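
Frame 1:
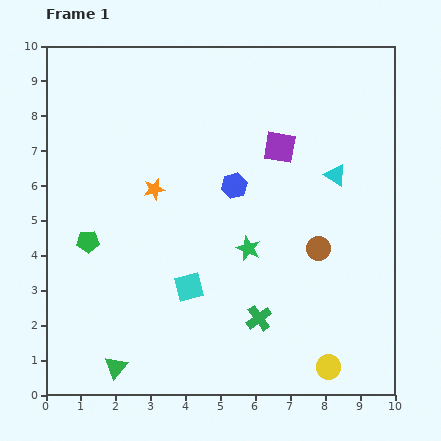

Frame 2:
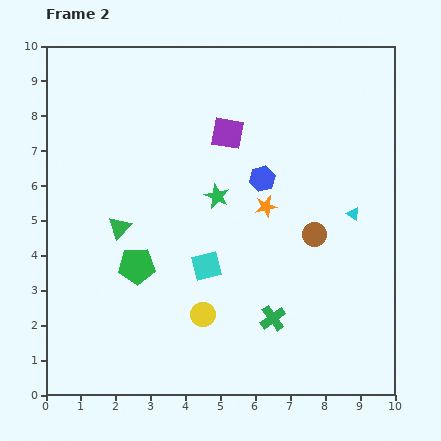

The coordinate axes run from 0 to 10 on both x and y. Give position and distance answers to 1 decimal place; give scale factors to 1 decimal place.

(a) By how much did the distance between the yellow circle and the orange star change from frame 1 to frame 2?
-3.5

Distance in frame 1: 7.1. Distance in frame 2: 3.6.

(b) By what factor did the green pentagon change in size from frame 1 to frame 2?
1.7×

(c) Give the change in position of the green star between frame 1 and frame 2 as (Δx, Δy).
(-0.9, 1.5)

The green star was at (5.8, 4.2) in frame 1 and (4.9, 5.7) in frame 2.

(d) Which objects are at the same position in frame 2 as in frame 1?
none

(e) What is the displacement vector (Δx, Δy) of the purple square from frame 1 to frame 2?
(-1.5, 0.4)

The purple square was at (6.7, 7.1) in frame 1 and (5.2, 7.5) in frame 2.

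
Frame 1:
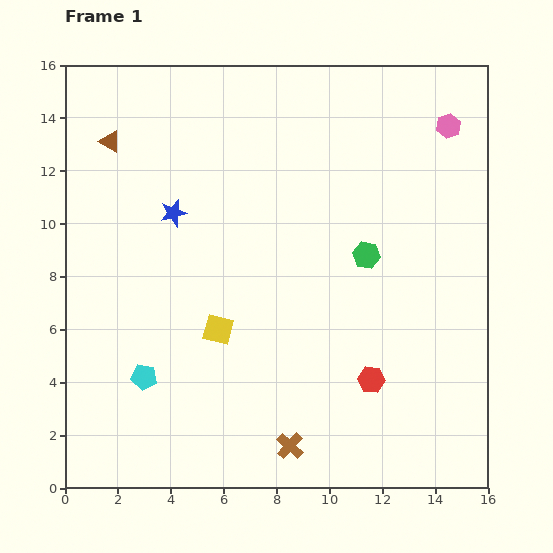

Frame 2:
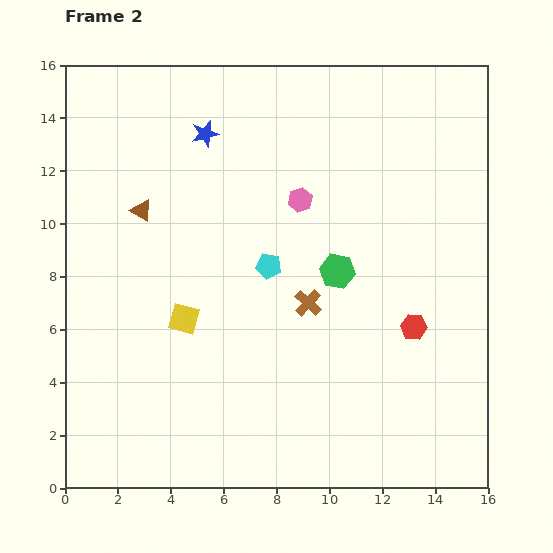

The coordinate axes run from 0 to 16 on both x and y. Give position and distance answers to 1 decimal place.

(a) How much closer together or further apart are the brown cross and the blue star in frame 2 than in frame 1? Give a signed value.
-2.3

Distance in frame 1: 9.8. Distance in frame 2: 7.5.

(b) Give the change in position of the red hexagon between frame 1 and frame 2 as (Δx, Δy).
(1.6, 2.0)

The red hexagon was at (11.6, 4.1) in frame 1 and (13.2, 6.1) in frame 2.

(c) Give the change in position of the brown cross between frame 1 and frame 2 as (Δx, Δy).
(0.7, 5.4)

The brown cross was at (8.5, 1.6) in frame 1 and (9.2, 7.0) in frame 2.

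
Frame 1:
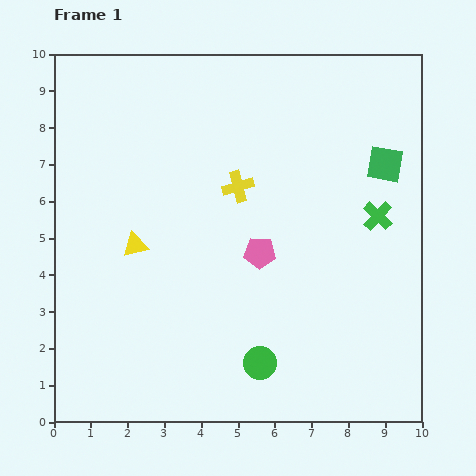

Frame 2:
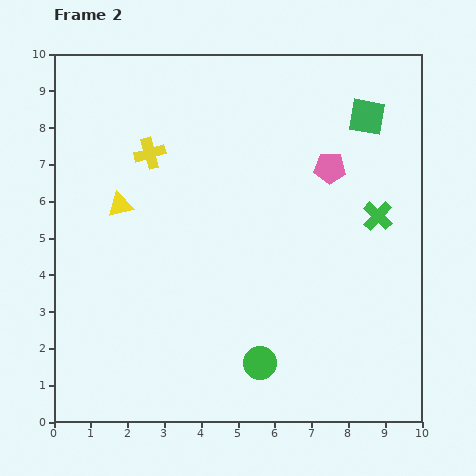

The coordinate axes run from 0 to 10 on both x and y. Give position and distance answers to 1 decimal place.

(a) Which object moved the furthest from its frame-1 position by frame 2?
the pink pentagon

(moved 3.0; next 2.6)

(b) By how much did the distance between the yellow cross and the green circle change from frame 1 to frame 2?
+1.6

Distance in frame 1: 4.8. Distance in frame 2: 6.4.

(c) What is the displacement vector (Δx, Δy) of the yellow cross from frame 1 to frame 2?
(-2.4, 0.9)

The yellow cross was at (5.0, 6.4) in frame 1 and (2.6, 7.3) in frame 2.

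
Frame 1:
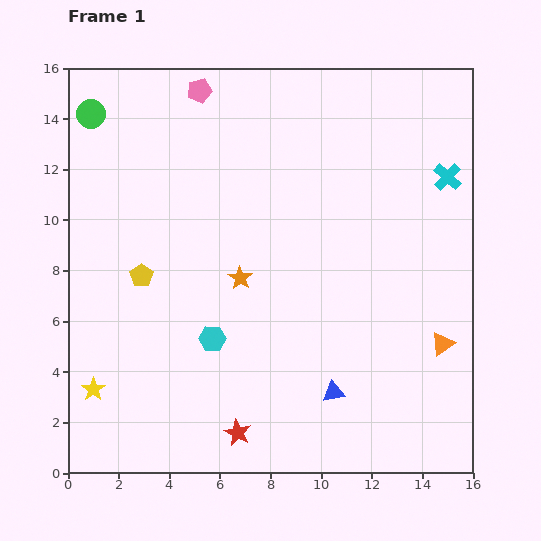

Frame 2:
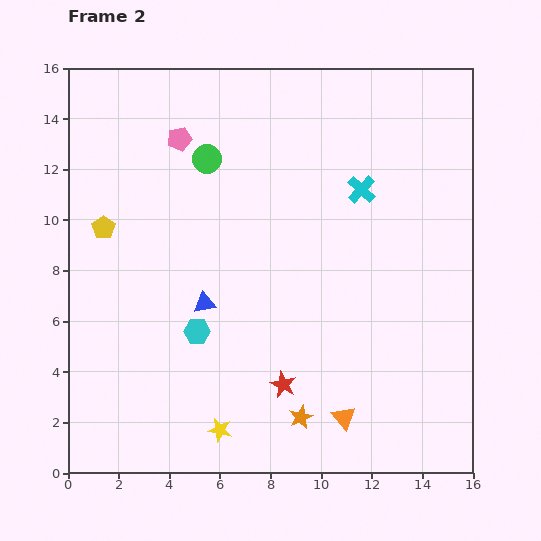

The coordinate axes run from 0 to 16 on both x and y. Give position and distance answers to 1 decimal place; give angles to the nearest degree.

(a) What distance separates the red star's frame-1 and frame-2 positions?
2.6

The red star moved from (6.7, 1.6) to (8.5, 3.5), a distance of √(1.8² + 1.9²) ≈ 2.6.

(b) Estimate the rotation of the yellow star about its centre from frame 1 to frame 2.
25° counter-clockwise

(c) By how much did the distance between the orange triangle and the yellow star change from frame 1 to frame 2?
-9.0

Distance in frame 1: 13.9. Distance in frame 2: 4.9.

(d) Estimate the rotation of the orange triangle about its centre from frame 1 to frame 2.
35° counter-clockwise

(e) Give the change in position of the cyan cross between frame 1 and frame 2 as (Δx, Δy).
(-3.4, -0.5)

The cyan cross was at (15.0, 11.7) in frame 1 and (11.6, 11.2) in frame 2.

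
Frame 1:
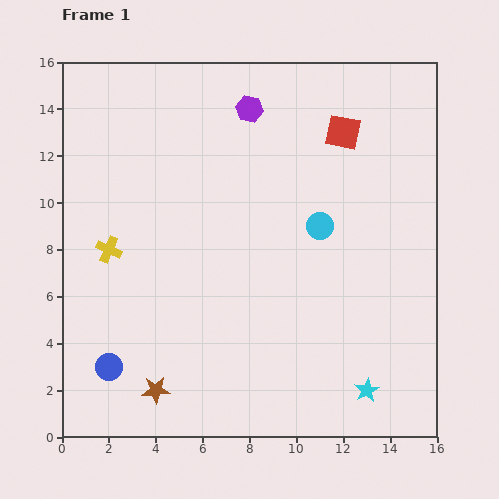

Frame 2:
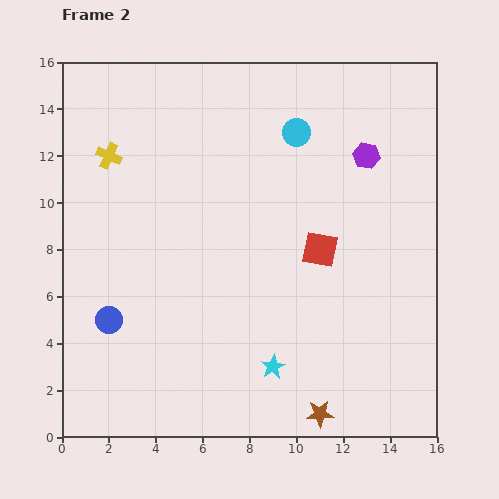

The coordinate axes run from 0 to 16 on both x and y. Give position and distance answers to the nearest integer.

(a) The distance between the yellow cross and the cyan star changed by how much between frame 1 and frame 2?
-2

Distance in frame 1: 13. Distance in frame 2: 11.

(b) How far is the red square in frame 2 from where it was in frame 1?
5

The red square moved from (12, 13) to (11, 8), a distance of √(1² + 5²) ≈ 5.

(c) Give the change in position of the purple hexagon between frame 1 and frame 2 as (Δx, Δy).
(5, -2)

The purple hexagon was at (8, 14) in frame 1 and (13, 12) in frame 2.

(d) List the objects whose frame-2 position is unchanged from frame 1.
none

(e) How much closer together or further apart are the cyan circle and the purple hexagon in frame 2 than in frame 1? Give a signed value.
-3

Distance in frame 1: 6. Distance in frame 2: 3.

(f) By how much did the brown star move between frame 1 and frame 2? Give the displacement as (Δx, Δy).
(7, -1)

The brown star was at (4, 2) in frame 1 and (11, 1) in frame 2.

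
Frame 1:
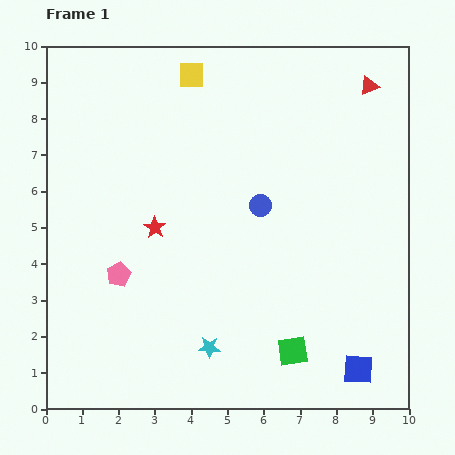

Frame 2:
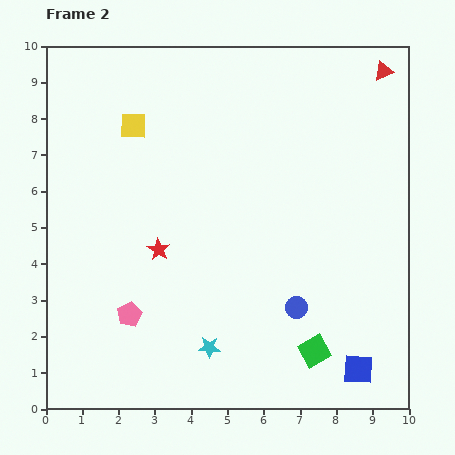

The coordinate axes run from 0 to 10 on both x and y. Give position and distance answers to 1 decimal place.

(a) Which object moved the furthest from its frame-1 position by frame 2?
the blue circle

(moved 3.0; next 2.1)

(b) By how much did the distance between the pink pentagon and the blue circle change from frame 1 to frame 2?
+0.3

Distance in frame 1: 4.3. Distance in frame 2: 4.6.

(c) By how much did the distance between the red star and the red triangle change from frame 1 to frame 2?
+0.8

Distance in frame 1: 7.1. Distance in frame 2: 7.9.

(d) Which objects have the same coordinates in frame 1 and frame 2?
the blue square, the cyan star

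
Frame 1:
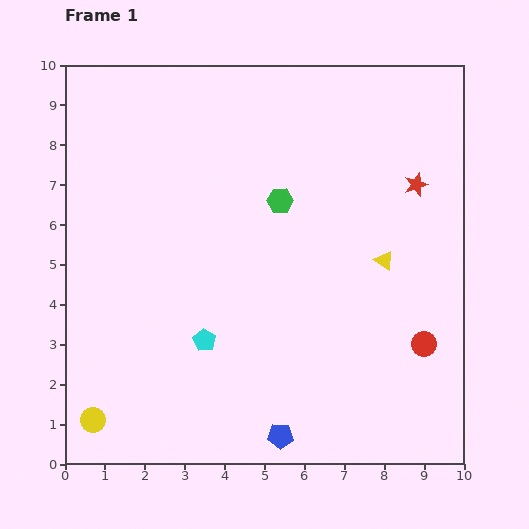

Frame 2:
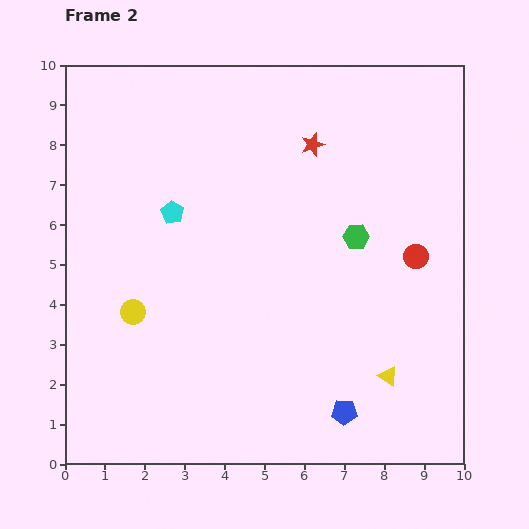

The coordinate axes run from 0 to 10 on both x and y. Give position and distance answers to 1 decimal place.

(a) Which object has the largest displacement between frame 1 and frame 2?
the cyan pentagon

(moved 3.3; next 2.9)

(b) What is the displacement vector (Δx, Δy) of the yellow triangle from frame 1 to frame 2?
(0.1, -2.9)

The yellow triangle was at (8.0, 5.1) in frame 1 and (8.1, 2.2) in frame 2.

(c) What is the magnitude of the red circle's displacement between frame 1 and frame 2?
2.2

The red circle moved from (9.0, 3.0) to (8.8, 5.2), a distance of √(0.2² + 2.2²) ≈ 2.2.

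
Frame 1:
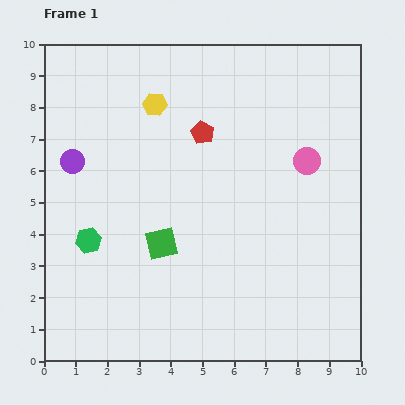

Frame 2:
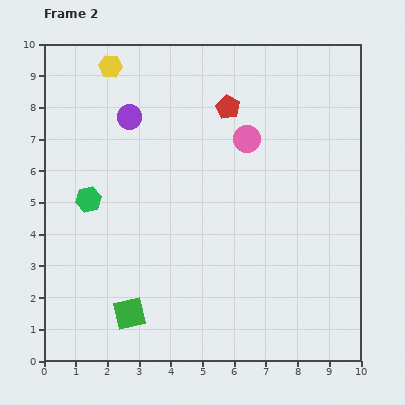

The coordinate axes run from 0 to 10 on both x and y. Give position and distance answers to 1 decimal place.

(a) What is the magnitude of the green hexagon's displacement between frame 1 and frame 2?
1.3

The green hexagon moved from (1.4, 3.8) to (1.4, 5.1), a distance of √(0.0² + 1.3²) ≈ 1.3.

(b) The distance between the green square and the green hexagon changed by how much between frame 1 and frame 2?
+1.5

Distance in frame 1: 2.3. Distance in frame 2: 3.8.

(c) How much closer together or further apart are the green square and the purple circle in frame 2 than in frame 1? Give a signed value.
+2.4

Distance in frame 1: 3.8. Distance in frame 2: 6.2.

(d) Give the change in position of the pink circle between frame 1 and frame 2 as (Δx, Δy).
(-1.9, 0.7)

The pink circle was at (8.3, 6.3) in frame 1 and (6.4, 7.0) in frame 2.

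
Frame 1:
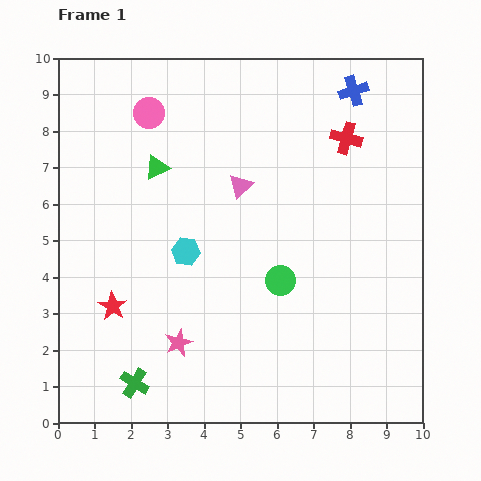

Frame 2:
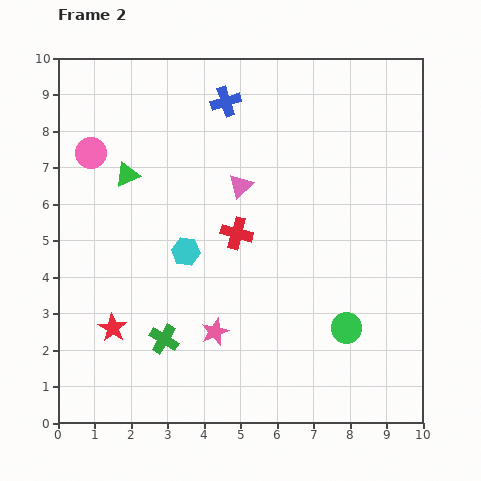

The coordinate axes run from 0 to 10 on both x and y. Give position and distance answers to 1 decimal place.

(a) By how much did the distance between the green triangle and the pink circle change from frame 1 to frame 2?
-0.3

Distance in frame 1: 1.5. Distance in frame 2: 1.2.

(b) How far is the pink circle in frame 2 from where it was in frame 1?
1.9

The pink circle moved from (2.5, 8.5) to (0.9, 7.4), a distance of √(1.6² + 1.1²) ≈ 1.9.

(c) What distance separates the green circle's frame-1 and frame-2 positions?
2.2

The green circle moved from (6.1, 3.9) to (7.9, 2.6), a distance of √(1.8² + 1.3²) ≈ 2.2.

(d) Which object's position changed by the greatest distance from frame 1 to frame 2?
the red cross

(moved 4.0; next 3.5)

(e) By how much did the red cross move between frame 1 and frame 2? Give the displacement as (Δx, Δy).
(-3.0, -2.6)

The red cross was at (7.9, 7.8) in frame 1 and (4.9, 5.2) in frame 2.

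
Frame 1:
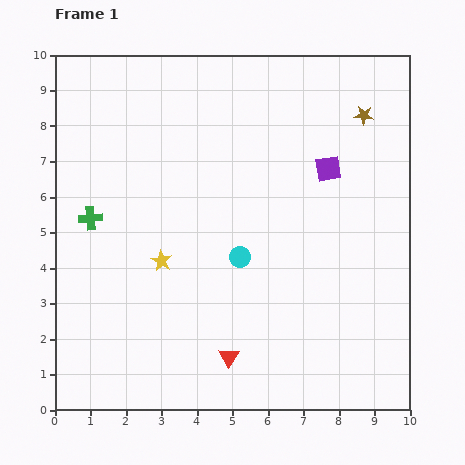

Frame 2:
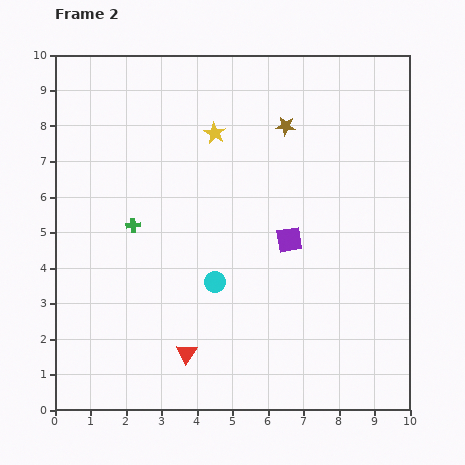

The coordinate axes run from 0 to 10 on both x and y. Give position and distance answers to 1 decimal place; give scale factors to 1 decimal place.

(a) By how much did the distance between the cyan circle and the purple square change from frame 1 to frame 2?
-1.1

Distance in frame 1: 3.5. Distance in frame 2: 2.4.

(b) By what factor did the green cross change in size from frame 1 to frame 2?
0.6×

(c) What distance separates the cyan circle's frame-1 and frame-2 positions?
1.0

The cyan circle moved from (5.2, 4.3) to (4.5, 3.6), a distance of √(0.7² + 0.7²) ≈ 1.0.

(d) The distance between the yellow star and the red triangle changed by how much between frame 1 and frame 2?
+3.0

Distance in frame 1: 3.3. Distance in frame 2: 6.3.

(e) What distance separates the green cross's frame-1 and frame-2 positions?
1.2

The green cross moved from (1.0, 5.4) to (2.2, 5.2), a distance of √(1.2² + 0.2²) ≈ 1.2.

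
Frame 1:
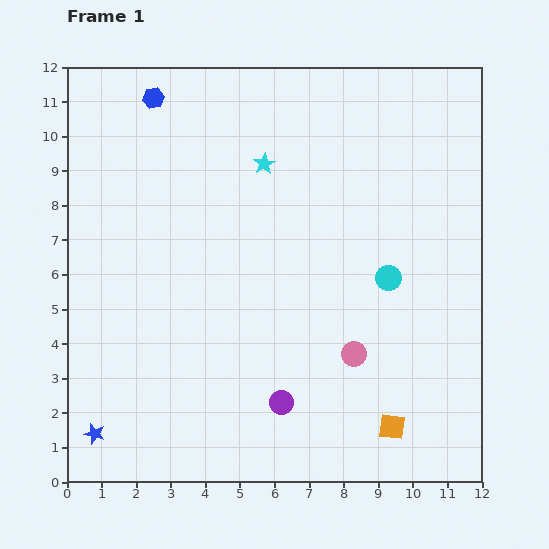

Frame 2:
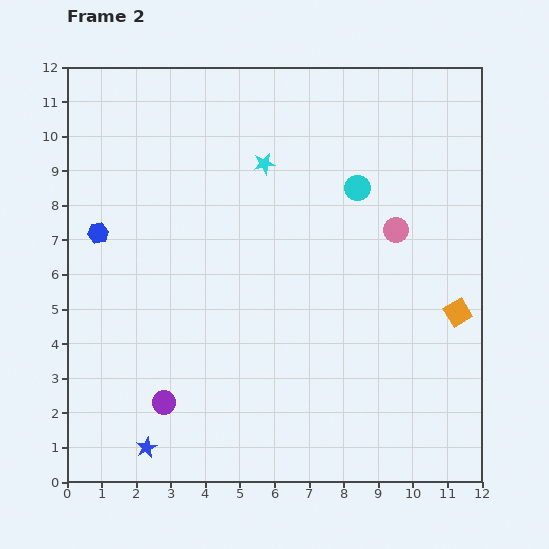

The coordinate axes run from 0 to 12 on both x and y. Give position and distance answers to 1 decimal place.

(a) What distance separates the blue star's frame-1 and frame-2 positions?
1.6

The blue star moved from (0.8, 1.4) to (2.3, 1.0), a distance of √(1.5² + 0.4²) ≈ 1.6.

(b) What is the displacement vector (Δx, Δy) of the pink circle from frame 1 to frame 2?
(1.2, 3.6)

The pink circle was at (8.3, 3.7) in frame 1 and (9.5, 7.3) in frame 2.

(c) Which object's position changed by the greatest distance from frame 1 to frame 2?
the blue hexagon

(moved 4.2; next 3.8)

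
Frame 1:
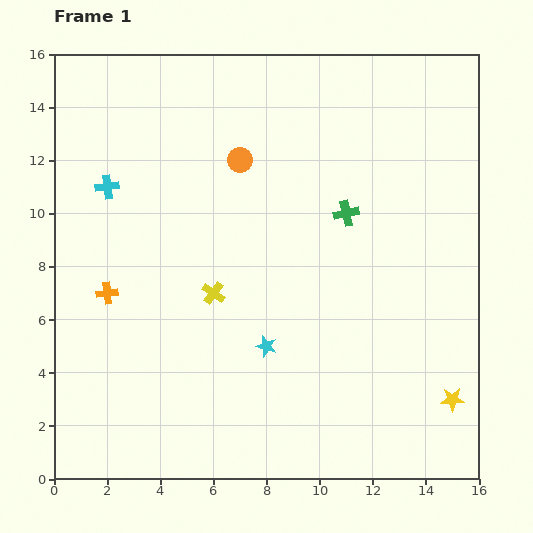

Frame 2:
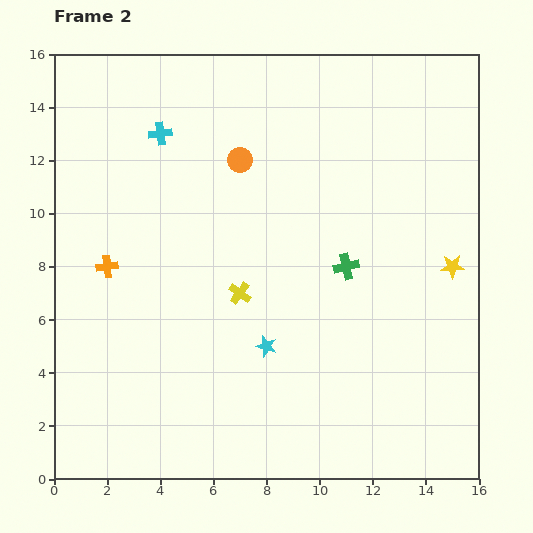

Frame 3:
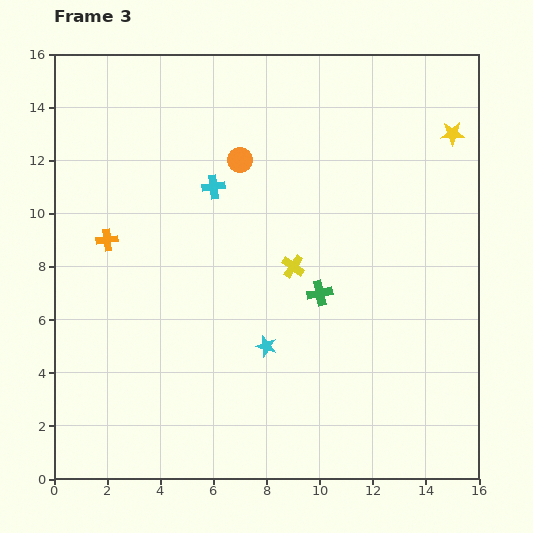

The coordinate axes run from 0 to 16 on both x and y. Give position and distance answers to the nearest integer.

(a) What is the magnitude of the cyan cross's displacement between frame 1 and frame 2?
3

The cyan cross moved from (2, 11) to (4, 13), a distance of √(2² + 2²) ≈ 3.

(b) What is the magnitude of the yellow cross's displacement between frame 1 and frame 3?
3

The yellow cross moved from (6, 7) to (9, 8), a distance of √(3² + 1²) ≈ 3.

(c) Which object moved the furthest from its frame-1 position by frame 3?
the yellow star

(moved 10; next 4)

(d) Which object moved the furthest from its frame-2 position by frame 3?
the yellow star

(moved 5; next 3)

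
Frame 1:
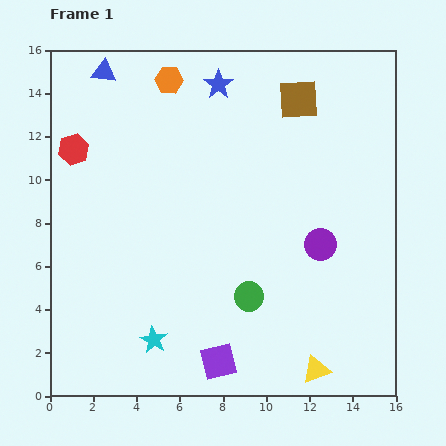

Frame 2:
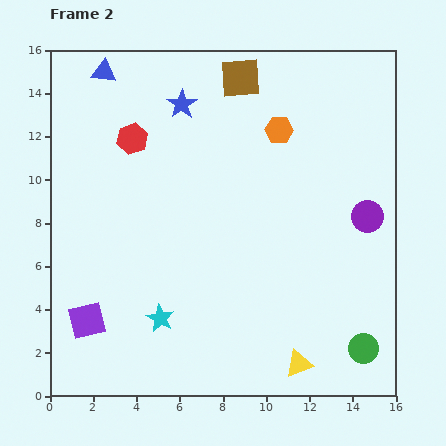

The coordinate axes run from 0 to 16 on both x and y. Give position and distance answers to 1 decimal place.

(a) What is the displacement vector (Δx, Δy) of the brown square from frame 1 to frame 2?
(-2.7, 1.0)

The brown square was at (11.5, 13.7) in frame 1 and (8.8, 14.7) in frame 2.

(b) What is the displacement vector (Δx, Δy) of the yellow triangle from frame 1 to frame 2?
(-0.8, 0.3)

The yellow triangle was at (12.3, 1.2) in frame 1 and (11.5, 1.5) in frame 2.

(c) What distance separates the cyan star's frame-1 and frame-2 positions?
1.0

The cyan star moved from (4.8, 2.6) to (5.1, 3.6), a distance of √(0.3² + 1.0²) ≈ 1.0.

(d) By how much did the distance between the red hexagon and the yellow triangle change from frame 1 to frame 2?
-2.2

Distance in frame 1: 15.1. Distance in frame 2: 12.9.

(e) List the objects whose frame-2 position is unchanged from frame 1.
the blue triangle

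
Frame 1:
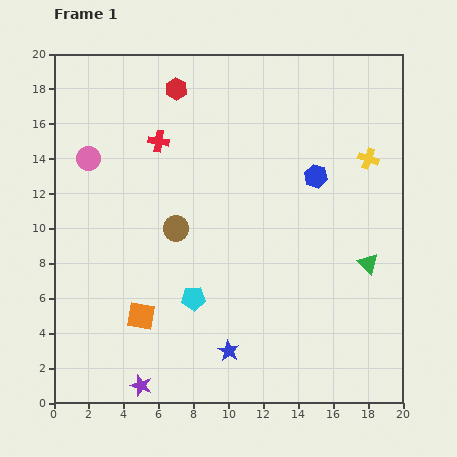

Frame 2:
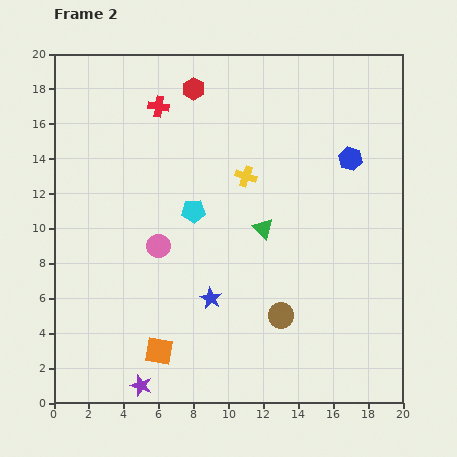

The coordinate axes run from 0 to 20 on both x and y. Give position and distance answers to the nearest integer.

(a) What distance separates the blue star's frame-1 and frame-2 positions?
3

The blue star moved from (10, 3) to (9, 6), a distance of √(1² + 3²) ≈ 3.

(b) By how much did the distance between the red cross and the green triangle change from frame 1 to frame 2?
-5

Distance in frame 1: 14. Distance in frame 2: 9.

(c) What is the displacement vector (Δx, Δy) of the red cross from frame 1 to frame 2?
(0, 2)

The red cross was at (6, 15) in frame 1 and (6, 17) in frame 2.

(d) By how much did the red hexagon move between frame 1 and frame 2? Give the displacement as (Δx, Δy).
(1, 0)

The red hexagon was at (7, 18) in frame 1 and (8, 18) in frame 2.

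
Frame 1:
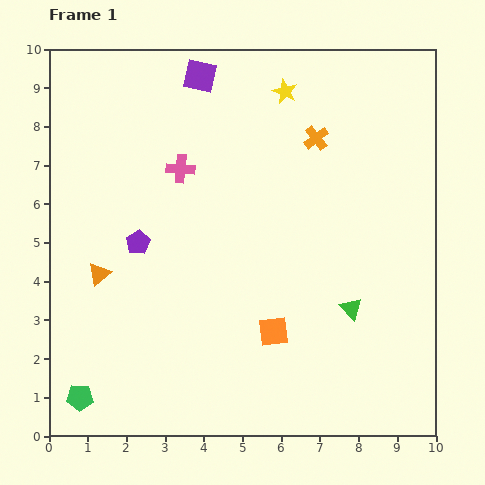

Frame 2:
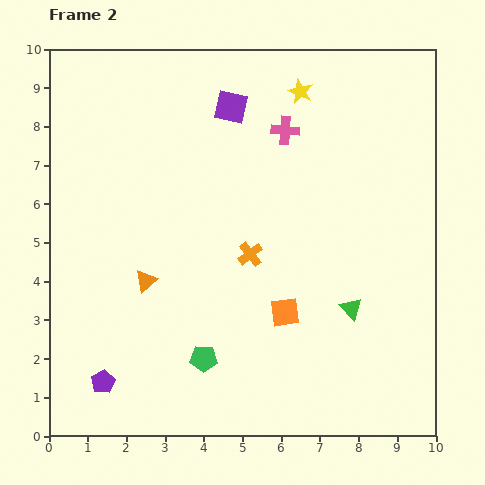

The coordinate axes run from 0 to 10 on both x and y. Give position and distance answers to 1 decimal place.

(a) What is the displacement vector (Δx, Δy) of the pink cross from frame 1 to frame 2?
(2.7, 1.0)

The pink cross was at (3.4, 6.9) in frame 1 and (6.1, 7.9) in frame 2.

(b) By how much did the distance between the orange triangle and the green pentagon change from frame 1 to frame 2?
-0.7

Distance in frame 1: 3.2. Distance in frame 2: 2.5.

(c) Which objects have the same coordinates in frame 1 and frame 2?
the green triangle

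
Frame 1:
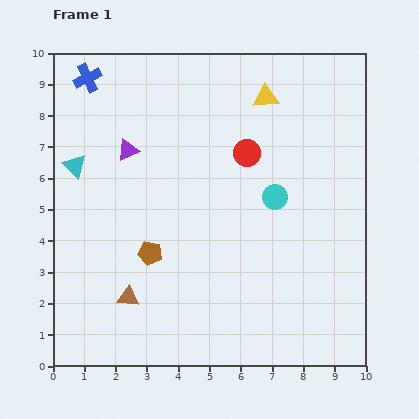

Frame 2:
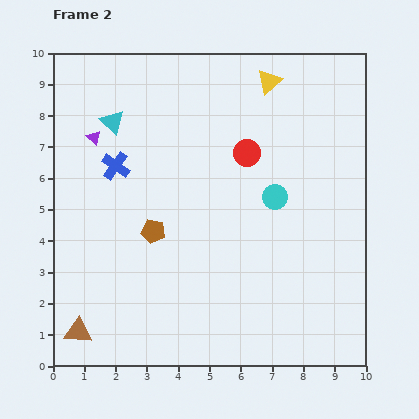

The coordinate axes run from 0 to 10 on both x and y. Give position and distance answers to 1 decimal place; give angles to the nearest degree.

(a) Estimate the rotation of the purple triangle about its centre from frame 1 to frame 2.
54° counter-clockwise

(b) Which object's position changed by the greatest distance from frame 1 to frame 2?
the blue cross

(moved 2.9; next 1.9)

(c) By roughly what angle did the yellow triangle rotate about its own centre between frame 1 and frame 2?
36° counter-clockwise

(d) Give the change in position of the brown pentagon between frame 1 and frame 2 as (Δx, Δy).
(0.1, 0.7)

The brown pentagon was at (3.1, 3.6) in frame 1 and (3.2, 4.3) in frame 2.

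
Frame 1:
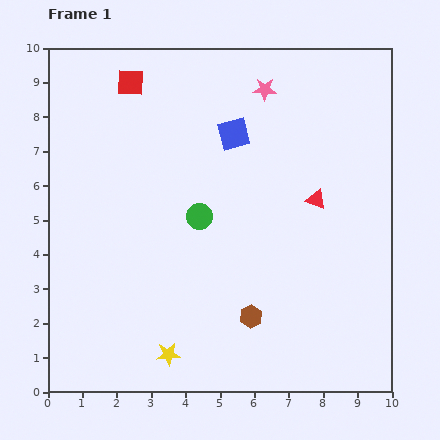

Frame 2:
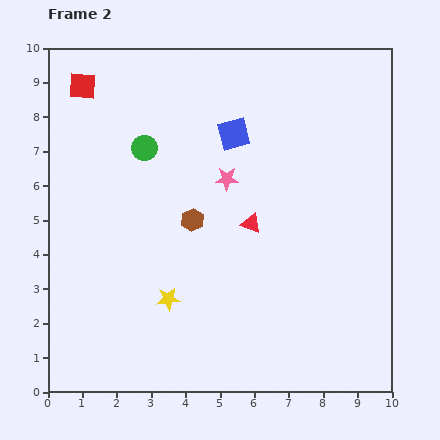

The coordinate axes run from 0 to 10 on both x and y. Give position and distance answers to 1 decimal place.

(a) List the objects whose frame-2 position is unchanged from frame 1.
the blue square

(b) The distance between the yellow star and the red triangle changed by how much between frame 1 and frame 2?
-2.9

Distance in frame 1: 6.2. Distance in frame 2: 3.3.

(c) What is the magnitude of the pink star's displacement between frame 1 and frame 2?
2.8

The pink star moved from (6.3, 8.8) to (5.2, 6.2), a distance of √(1.1² + 2.6²) ≈ 2.8.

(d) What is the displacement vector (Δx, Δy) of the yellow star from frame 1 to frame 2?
(0.0, 1.6)

The yellow star was at (3.5, 1.1) in frame 1 and (3.5, 2.7) in frame 2.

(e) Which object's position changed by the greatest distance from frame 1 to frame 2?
the brown hexagon

(moved 3.3; next 2.8)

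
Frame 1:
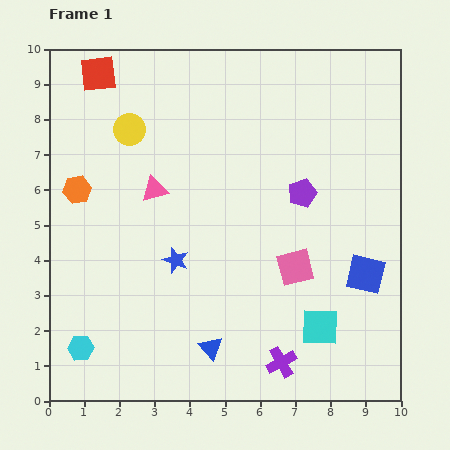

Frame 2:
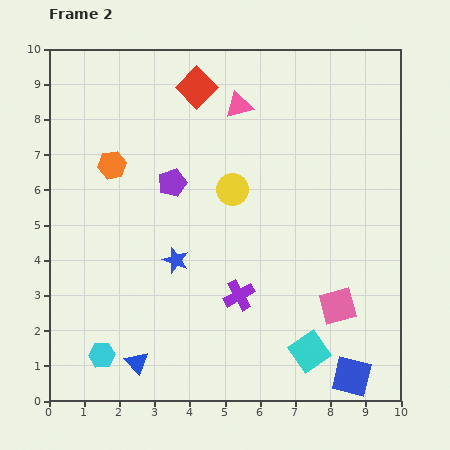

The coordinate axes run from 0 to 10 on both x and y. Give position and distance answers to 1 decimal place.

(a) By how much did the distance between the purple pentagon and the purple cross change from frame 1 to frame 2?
-1.1

Distance in frame 1: 4.8. Distance in frame 2: 3.7.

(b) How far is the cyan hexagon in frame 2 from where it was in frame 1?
0.6

The cyan hexagon moved from (0.9, 1.5) to (1.5, 1.3), a distance of √(0.6² + 0.2²) ≈ 0.6.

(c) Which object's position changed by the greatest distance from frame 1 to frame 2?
the purple pentagon

(moved 3.7; next 3.4)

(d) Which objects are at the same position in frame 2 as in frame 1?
the blue star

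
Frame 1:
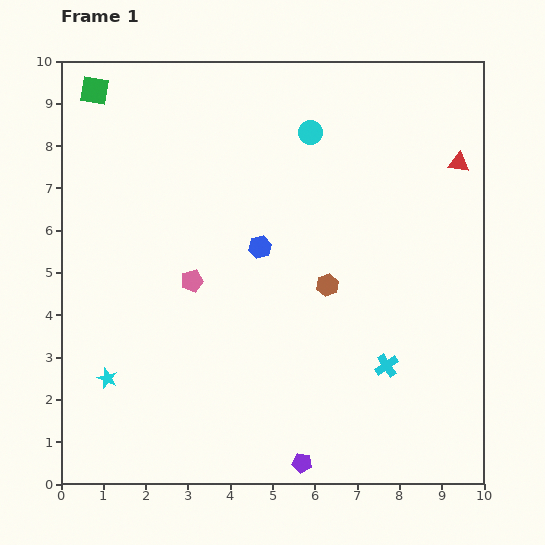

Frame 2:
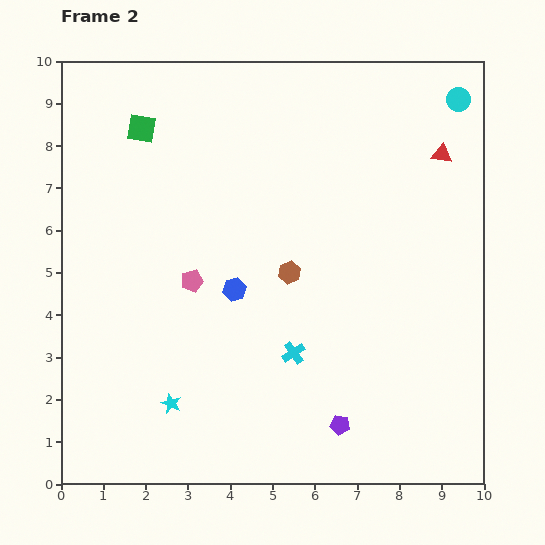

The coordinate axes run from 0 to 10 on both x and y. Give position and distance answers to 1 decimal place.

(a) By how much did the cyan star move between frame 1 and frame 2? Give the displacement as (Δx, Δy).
(1.5, -0.6)

The cyan star was at (1.1, 2.5) in frame 1 and (2.6, 1.9) in frame 2.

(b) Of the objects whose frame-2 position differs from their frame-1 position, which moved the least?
the red triangle

(moved 0.4)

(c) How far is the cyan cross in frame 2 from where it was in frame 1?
2.2

The cyan cross moved from (7.7, 2.8) to (5.5, 3.1), a distance of √(2.2² + 0.3²) ≈ 2.2.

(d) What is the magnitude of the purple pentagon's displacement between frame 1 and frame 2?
1.3

The purple pentagon moved from (5.7, 0.5) to (6.6, 1.4), a distance of √(0.9² + 0.9²) ≈ 1.3.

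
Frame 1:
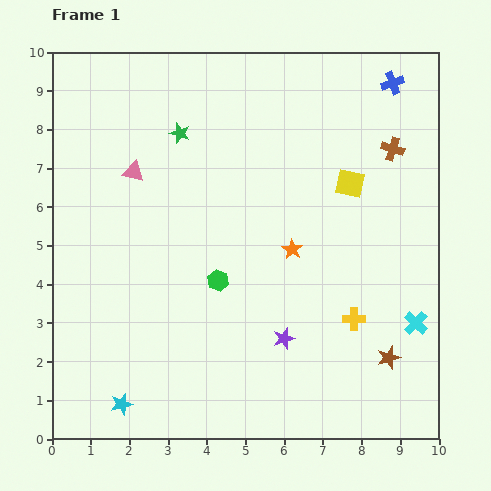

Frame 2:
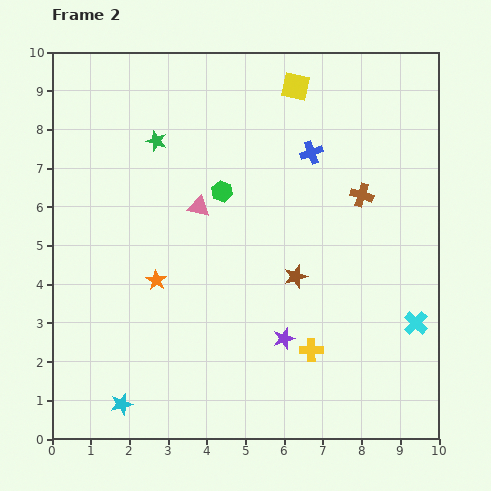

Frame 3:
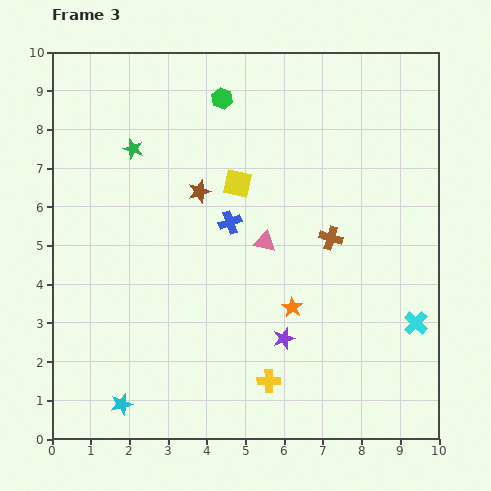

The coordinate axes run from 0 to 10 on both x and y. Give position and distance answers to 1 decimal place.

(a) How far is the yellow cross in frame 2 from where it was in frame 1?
1.4

The yellow cross moved from (7.8, 3.1) to (6.7, 2.3), a distance of √(1.1² + 0.8²) ≈ 1.4.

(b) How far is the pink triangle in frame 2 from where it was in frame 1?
1.9

The pink triangle moved from (2.1, 6.9) to (3.8, 6.0), a distance of √(1.7² + 0.9²) ≈ 1.9.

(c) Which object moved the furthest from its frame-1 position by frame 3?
the brown star

(moved 6.5; next 5.5)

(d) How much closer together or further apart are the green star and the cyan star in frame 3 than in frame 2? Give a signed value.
-0.3

Distance in frame 2: 6.9. Distance in frame 3: 6.6.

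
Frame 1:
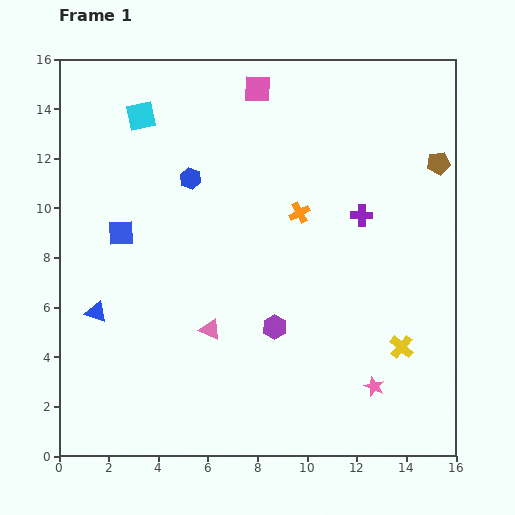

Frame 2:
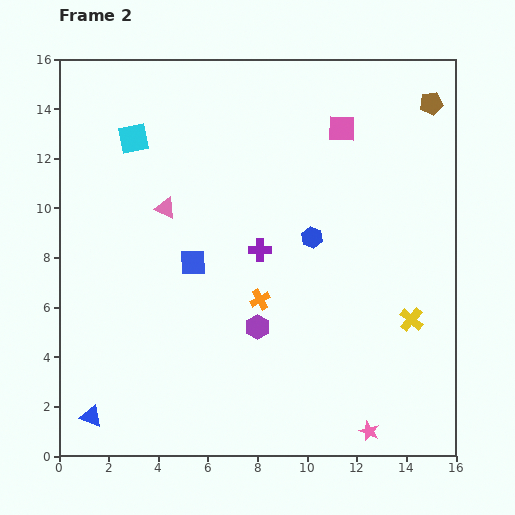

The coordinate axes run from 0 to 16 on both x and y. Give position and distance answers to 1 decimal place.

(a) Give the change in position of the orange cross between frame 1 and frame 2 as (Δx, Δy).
(-1.6, -3.5)

The orange cross was at (9.7, 9.8) in frame 1 and (8.1, 6.3) in frame 2.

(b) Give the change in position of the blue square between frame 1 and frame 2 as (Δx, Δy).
(2.9, -1.2)

The blue square was at (2.5, 9.0) in frame 1 and (5.4, 7.8) in frame 2.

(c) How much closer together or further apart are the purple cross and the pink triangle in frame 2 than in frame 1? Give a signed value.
-3.4

Distance in frame 1: 7.6. Distance in frame 2: 4.2.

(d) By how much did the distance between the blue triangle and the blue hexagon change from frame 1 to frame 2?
+4.8

Distance in frame 1: 6.6. Distance in frame 2: 11.4.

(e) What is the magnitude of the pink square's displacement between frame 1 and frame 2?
3.8

The pink square moved from (8.0, 14.8) to (11.4, 13.2), a distance of √(3.4² + 1.6²) ≈ 3.8.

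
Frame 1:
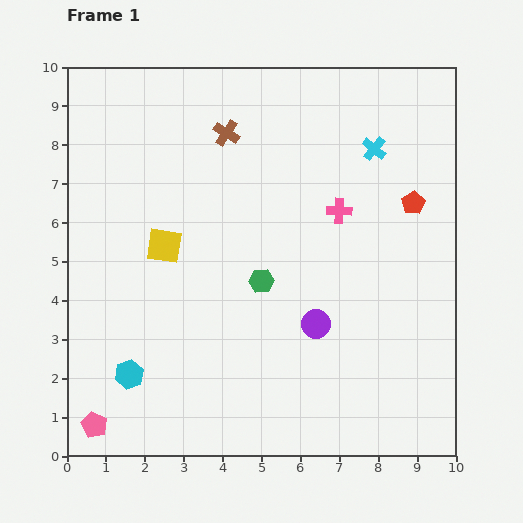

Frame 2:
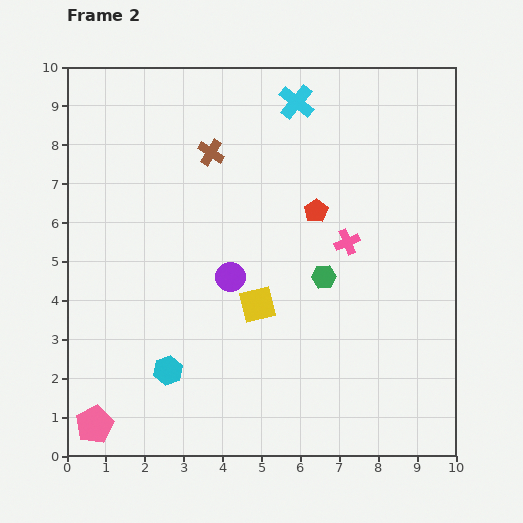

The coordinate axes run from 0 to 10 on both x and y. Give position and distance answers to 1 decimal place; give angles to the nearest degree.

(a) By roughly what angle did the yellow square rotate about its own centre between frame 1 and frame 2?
21° counter-clockwise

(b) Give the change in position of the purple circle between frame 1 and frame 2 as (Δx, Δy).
(-2.2, 1.2)

The purple circle was at (6.4, 3.4) in frame 1 and (4.2, 4.6) in frame 2.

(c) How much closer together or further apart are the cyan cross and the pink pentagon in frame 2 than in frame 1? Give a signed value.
-0.3

Distance in frame 1: 10.1. Distance in frame 2: 9.8.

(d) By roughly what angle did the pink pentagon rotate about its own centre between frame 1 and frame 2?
19° clockwise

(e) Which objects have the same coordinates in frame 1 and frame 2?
the pink pentagon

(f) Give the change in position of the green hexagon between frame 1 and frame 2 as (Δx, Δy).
(1.6, 0.1)

The green hexagon was at (5.0, 4.5) in frame 1 and (6.6, 4.6) in frame 2.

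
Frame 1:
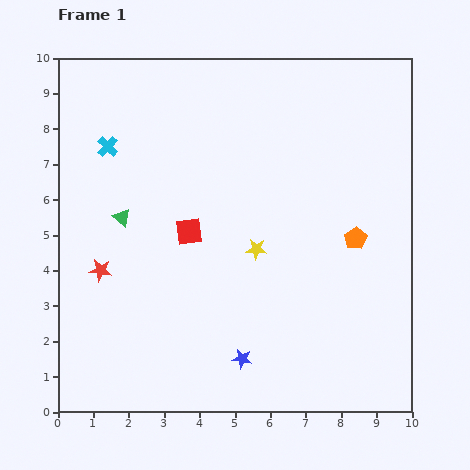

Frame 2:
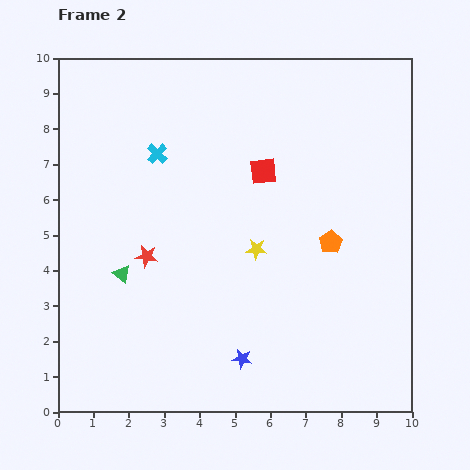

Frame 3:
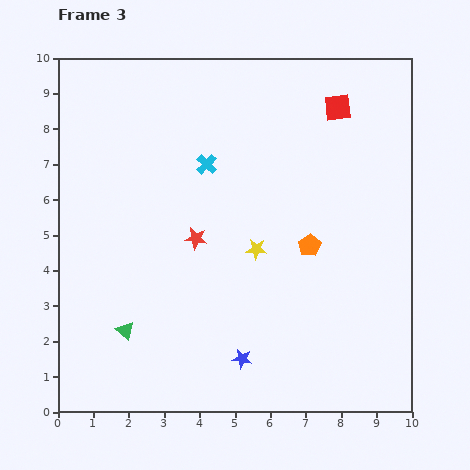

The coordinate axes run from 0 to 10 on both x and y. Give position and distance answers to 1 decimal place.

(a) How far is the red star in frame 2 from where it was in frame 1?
1.4

The red star moved from (1.2, 4.0) to (2.5, 4.4), a distance of √(1.3² + 0.4²) ≈ 1.4.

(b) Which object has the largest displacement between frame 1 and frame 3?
the red square

(moved 5.5; next 3.2)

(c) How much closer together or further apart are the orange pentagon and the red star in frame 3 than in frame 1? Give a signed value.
-4.1

Distance in frame 1: 7.3. Distance in frame 3: 3.2.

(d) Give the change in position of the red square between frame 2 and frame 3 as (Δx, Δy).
(2.1, 1.8)

The red square was at (5.8, 6.8) in frame 2 and (7.9, 8.6) in frame 3.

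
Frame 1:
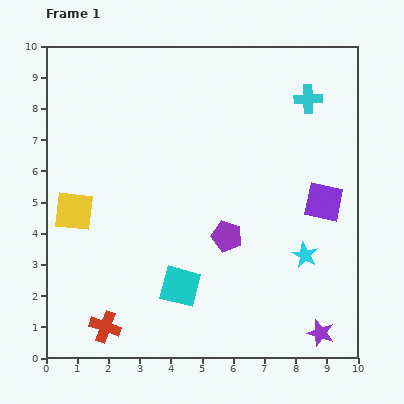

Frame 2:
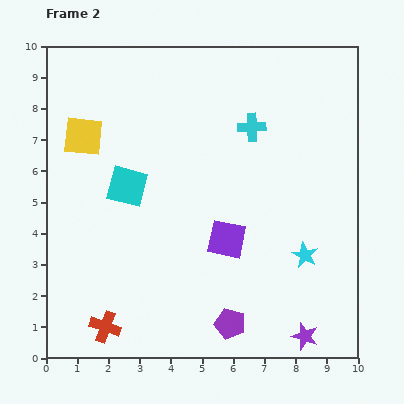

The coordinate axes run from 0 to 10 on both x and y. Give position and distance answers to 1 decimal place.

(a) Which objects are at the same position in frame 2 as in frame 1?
the red cross, the cyan star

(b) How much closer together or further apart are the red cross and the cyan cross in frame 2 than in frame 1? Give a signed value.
-1.9

Distance in frame 1: 9.8. Distance in frame 2: 7.9.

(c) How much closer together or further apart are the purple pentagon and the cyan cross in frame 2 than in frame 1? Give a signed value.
+1.2

Distance in frame 1: 5.1. Distance in frame 2: 6.3.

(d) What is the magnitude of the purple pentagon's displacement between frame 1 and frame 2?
2.8

The purple pentagon moved from (5.8, 3.9) to (5.9, 1.1), a distance of √(0.1² + 2.8²) ≈ 2.8.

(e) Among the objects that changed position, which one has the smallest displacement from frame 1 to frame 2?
the purple star

(moved 0.5)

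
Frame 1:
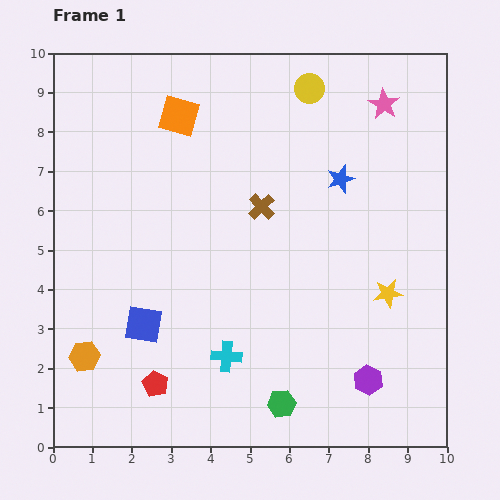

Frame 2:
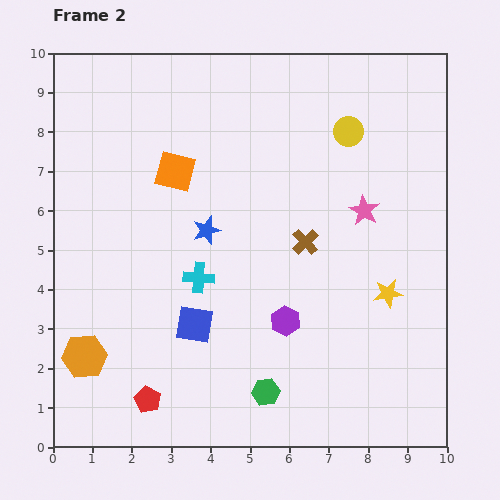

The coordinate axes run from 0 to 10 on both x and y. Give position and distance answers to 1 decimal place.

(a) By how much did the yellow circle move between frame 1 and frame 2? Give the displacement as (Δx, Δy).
(1.0, -1.1)

The yellow circle was at (6.5, 9.1) in frame 1 and (7.5, 8.0) in frame 2.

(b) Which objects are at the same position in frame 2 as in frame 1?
the yellow star, the orange hexagon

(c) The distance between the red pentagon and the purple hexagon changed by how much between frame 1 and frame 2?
-1.4

Distance in frame 1: 5.4. Distance in frame 2: 4.0.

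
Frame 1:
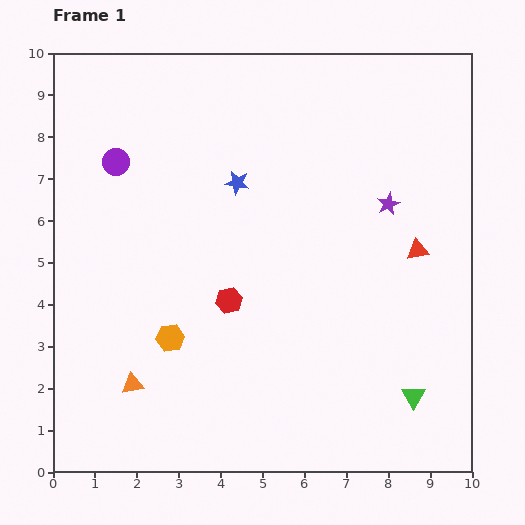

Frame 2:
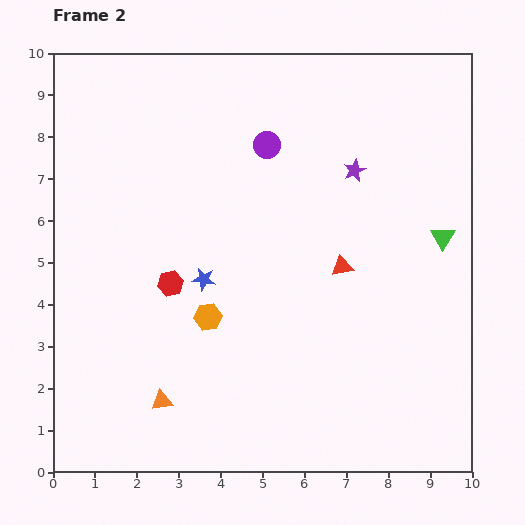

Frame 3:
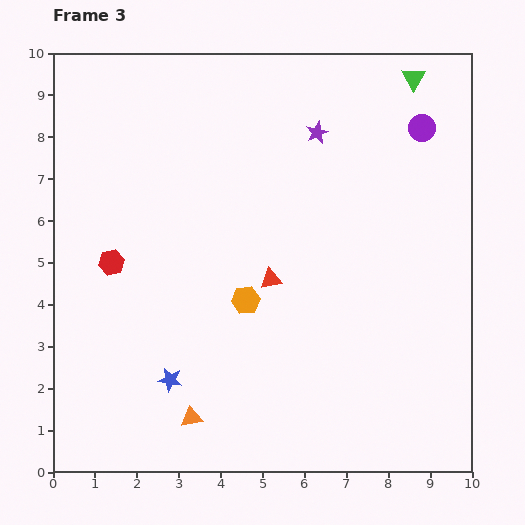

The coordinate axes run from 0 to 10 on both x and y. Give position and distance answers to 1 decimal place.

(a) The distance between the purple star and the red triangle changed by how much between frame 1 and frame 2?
+1.0

Distance in frame 1: 1.3. Distance in frame 2: 2.3.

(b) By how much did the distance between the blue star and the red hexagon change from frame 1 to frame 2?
-2.0

Distance in frame 1: 2.8. Distance in frame 2: 0.8.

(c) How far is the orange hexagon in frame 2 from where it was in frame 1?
1.0

The orange hexagon moved from (2.8, 3.2) to (3.7, 3.7), a distance of √(0.9² + 0.5²) ≈ 1.0.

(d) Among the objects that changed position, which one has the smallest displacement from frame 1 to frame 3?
the orange triangle

(moved 1.6)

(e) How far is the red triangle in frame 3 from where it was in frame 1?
3.6

The red triangle moved from (8.7, 5.3) to (5.2, 4.6), a distance of √(3.5² + 0.7²) ≈ 3.6.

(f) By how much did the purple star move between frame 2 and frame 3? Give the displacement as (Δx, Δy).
(-0.9, 0.9)

The purple star was at (7.2, 7.2) in frame 2 and (6.3, 8.1) in frame 3.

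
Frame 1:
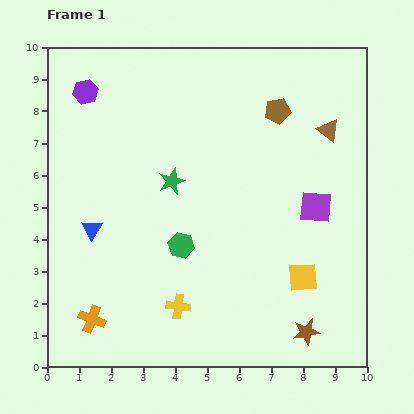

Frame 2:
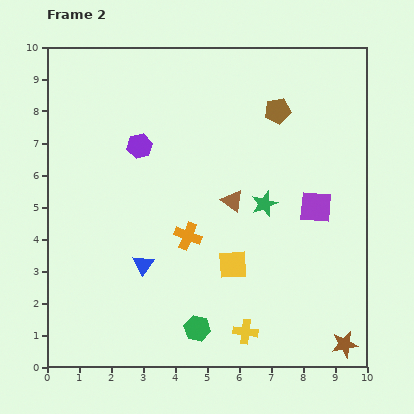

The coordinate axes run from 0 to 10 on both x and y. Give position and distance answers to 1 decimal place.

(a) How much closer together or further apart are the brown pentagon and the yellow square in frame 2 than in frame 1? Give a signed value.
-0.3

Distance in frame 1: 5.3. Distance in frame 2: 5.0.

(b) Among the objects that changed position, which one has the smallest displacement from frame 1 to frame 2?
the brown star

(moved 1.3)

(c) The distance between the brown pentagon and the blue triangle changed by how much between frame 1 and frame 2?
-0.5

Distance in frame 1: 6.9. Distance in frame 2: 6.4.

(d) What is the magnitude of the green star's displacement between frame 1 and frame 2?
3.0

The green star moved from (3.9, 5.8) to (6.8, 5.1), a distance of √(2.9² + 0.7²) ≈ 3.0.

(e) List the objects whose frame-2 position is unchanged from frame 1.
the brown pentagon, the purple square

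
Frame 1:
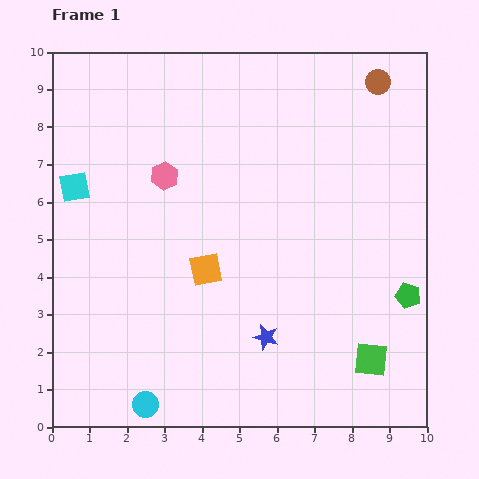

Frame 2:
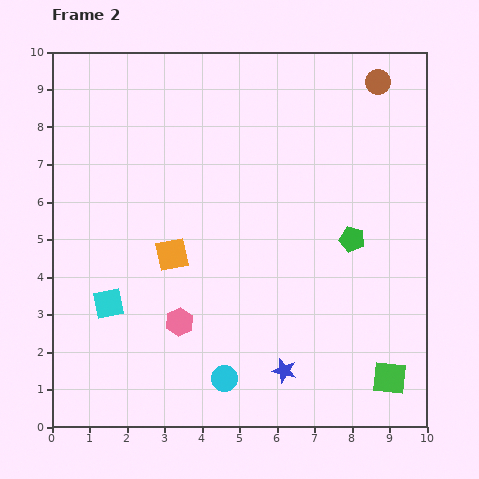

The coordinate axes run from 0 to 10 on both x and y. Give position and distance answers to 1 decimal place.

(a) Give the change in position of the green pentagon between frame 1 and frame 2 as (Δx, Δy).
(-1.5, 1.5)

The green pentagon was at (9.5, 3.5) in frame 1 and (8.0, 5.0) in frame 2.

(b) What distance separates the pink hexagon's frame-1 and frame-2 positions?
3.9

The pink hexagon moved from (3.0, 6.7) to (3.4, 2.8), a distance of √(0.4² + 3.9²) ≈ 3.9.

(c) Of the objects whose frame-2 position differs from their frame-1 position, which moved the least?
the green square

(moved 0.7)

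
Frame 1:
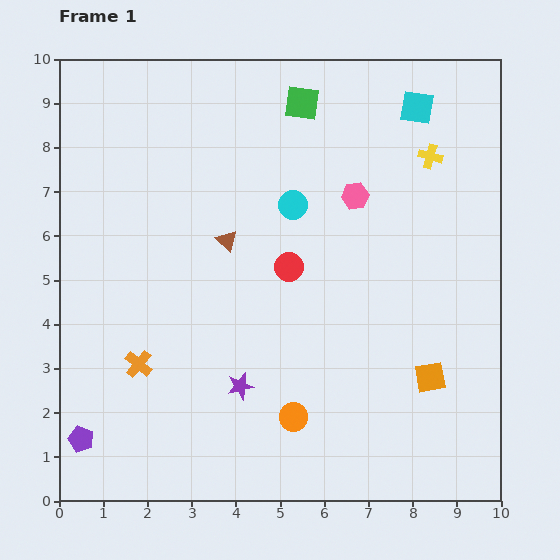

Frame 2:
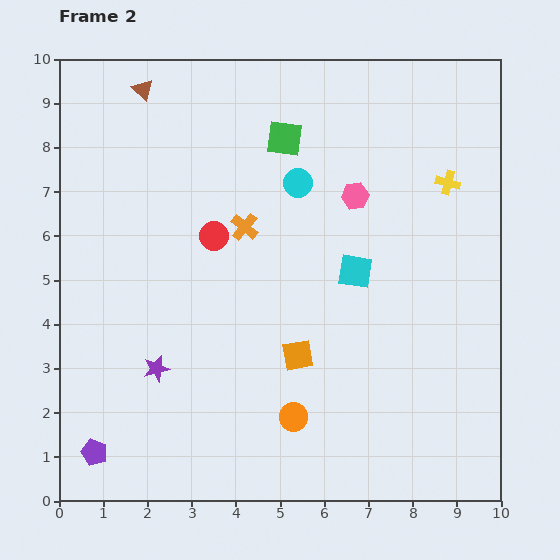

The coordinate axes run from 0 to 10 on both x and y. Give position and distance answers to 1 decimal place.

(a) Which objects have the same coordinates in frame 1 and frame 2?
the orange circle, the pink hexagon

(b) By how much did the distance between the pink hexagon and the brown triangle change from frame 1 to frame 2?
+2.3

Distance in frame 1: 3.1. Distance in frame 2: 5.4.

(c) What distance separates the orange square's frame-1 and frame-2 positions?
3.0

The orange square moved from (8.4, 2.8) to (5.4, 3.3), a distance of √(3.0² + 0.5²) ≈ 3.0.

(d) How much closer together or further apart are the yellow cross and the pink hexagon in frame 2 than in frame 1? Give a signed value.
+0.2

Distance in frame 1: 1.9. Distance in frame 2: 2.1.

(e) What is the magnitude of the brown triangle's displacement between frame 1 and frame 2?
3.9

The brown triangle moved from (3.8, 5.9) to (1.9, 9.3), a distance of √(1.9² + 3.4²) ≈ 3.9.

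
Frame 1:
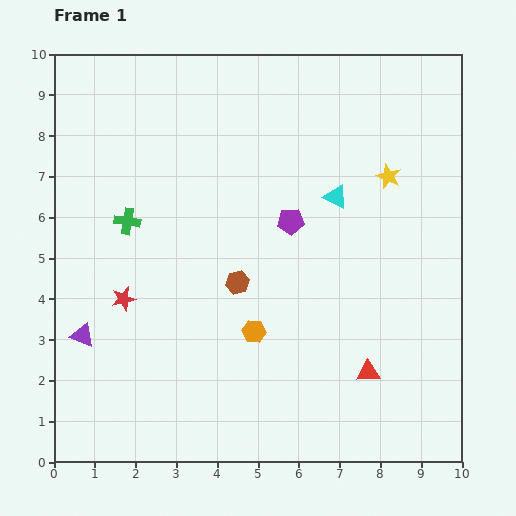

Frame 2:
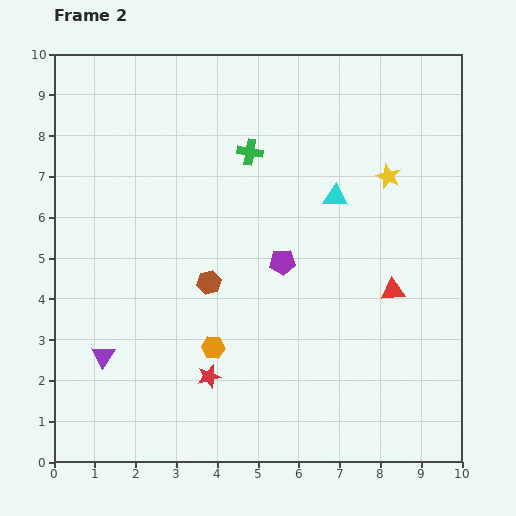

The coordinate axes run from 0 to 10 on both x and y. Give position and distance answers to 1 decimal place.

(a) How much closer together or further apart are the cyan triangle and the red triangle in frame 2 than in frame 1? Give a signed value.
-1.7

Distance in frame 1: 4.4. Distance in frame 2: 2.7.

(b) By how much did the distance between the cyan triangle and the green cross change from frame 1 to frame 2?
-2.7

Distance in frame 1: 5.1. Distance in frame 2: 2.4.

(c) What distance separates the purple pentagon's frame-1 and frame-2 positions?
1.0

The purple pentagon moved from (5.8, 5.9) to (5.6, 4.9), a distance of √(0.2² + 1.0²) ≈ 1.0.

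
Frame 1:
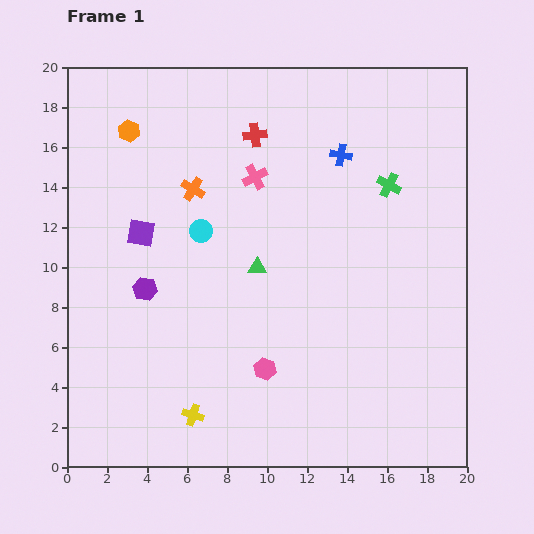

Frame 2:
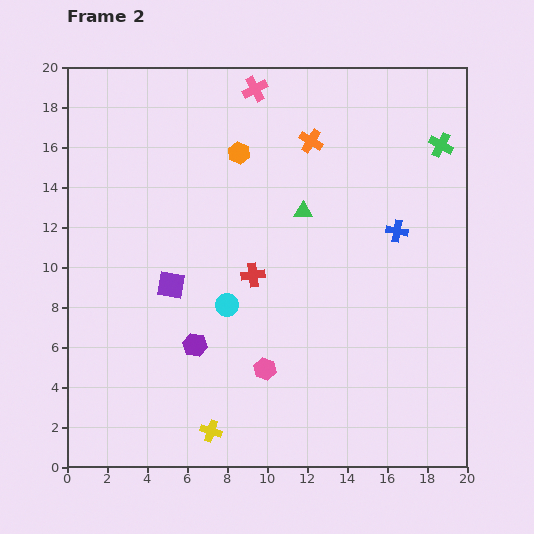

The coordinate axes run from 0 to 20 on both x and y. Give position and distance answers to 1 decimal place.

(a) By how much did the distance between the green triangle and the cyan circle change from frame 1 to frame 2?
+2.7

Distance in frame 1: 3.3. Distance in frame 2: 6.0.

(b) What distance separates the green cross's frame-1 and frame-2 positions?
3.3

The green cross moved from (16.1, 14.1) to (18.7, 16.1), a distance of √(2.6² + 2.0²) ≈ 3.3.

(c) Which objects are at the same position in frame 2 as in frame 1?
the pink hexagon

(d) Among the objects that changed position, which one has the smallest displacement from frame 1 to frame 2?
the yellow cross

(moved 1.2)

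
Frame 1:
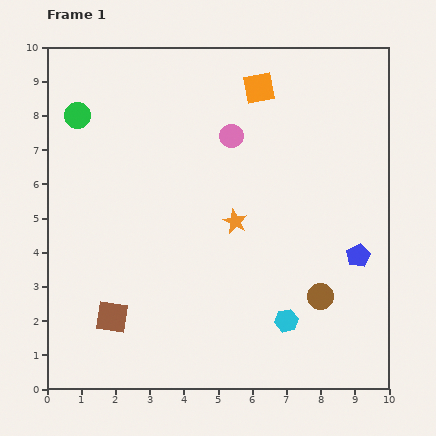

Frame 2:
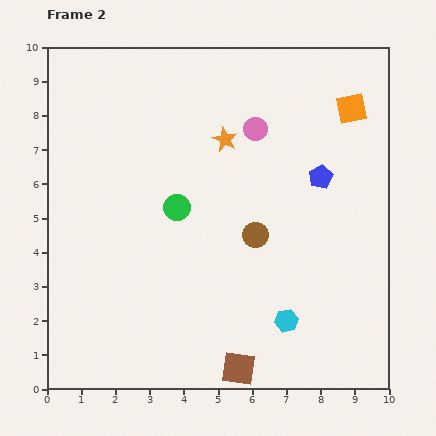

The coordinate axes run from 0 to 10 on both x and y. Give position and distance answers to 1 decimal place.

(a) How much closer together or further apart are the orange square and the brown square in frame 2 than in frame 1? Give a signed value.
+0.3

Distance in frame 1: 8.0. Distance in frame 2: 8.3.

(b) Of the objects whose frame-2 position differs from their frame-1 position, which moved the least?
the pink circle

(moved 0.7)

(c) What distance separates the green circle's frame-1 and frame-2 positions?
4.0

The green circle moved from (0.9, 8.0) to (3.8, 5.3), a distance of √(2.9² + 2.7²) ≈ 4.0.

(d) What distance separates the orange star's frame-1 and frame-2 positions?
2.4

The orange star moved from (5.5, 4.9) to (5.2, 7.3), a distance of √(0.3² + 2.4²) ≈ 2.4.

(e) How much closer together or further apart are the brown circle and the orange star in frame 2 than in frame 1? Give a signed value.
-0.4

Distance in frame 1: 3.3. Distance in frame 2: 2.9.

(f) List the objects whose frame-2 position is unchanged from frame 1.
the cyan hexagon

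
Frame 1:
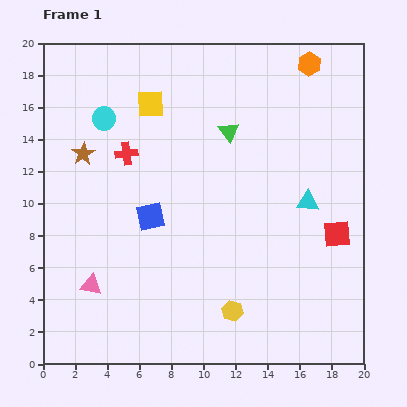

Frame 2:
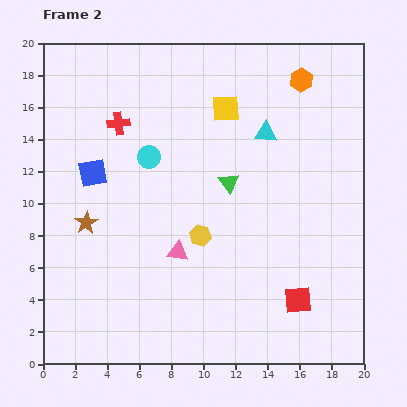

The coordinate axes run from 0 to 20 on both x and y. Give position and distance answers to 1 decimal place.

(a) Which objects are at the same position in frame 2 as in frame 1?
none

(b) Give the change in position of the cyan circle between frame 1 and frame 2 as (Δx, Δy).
(2.8, -2.4)

The cyan circle was at (3.8, 15.3) in frame 1 and (6.6, 12.9) in frame 2.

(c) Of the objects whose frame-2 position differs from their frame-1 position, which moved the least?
the orange hexagon

(moved 1.1)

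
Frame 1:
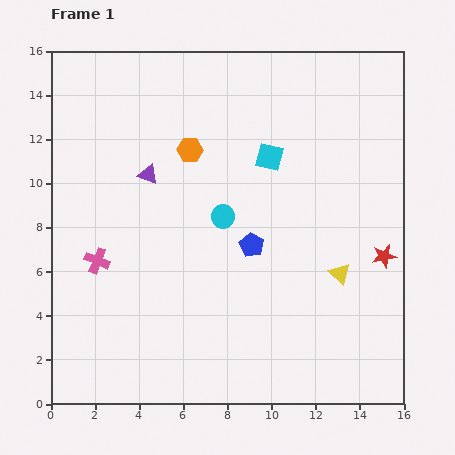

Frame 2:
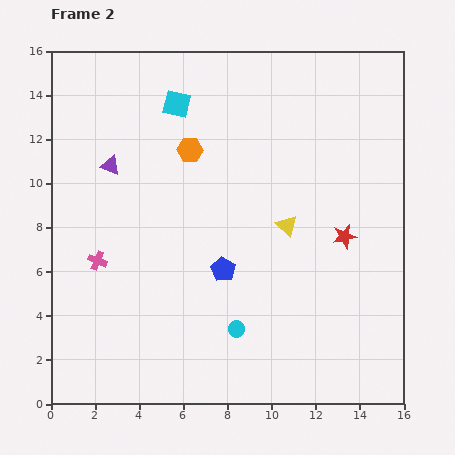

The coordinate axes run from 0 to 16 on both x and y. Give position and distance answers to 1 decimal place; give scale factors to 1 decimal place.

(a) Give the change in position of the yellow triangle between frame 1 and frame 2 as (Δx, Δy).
(-2.4, 2.2)

The yellow triangle was at (13.1, 5.9) in frame 1 and (10.7, 8.1) in frame 2.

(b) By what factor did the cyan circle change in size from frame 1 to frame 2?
0.7×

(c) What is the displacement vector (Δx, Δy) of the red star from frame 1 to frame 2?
(-1.8, 0.9)

The red star was at (15.1, 6.7) in frame 1 and (13.3, 7.6) in frame 2.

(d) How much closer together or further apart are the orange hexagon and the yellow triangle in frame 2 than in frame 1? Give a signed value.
-3.2

Distance in frame 1: 8.8. Distance in frame 2: 5.6.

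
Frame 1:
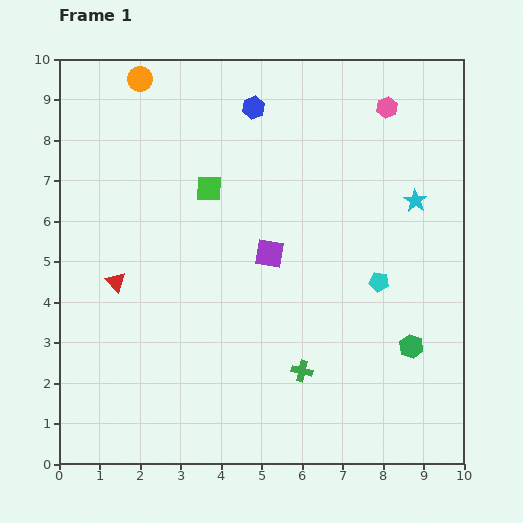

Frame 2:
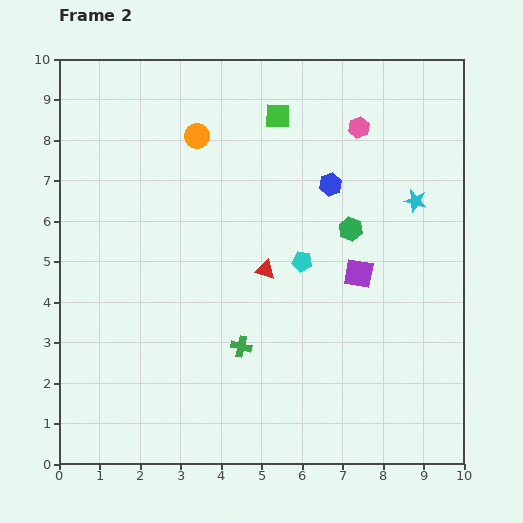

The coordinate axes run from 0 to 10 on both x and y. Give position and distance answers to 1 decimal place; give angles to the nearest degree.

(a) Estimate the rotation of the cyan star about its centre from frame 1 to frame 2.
18° counter-clockwise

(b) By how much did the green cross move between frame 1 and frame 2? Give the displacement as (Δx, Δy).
(-1.5, 0.6)

The green cross was at (6.0, 2.3) in frame 1 and (4.5, 2.9) in frame 2.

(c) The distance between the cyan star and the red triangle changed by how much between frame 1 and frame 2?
-3.6

Distance in frame 1: 7.7. Distance in frame 2: 4.1.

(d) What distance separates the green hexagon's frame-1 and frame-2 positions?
3.3

The green hexagon moved from (8.7, 2.9) to (7.2, 5.8), a distance of √(1.5² + 2.9²) ≈ 3.3.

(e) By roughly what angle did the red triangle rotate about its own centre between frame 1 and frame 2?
31° counter-clockwise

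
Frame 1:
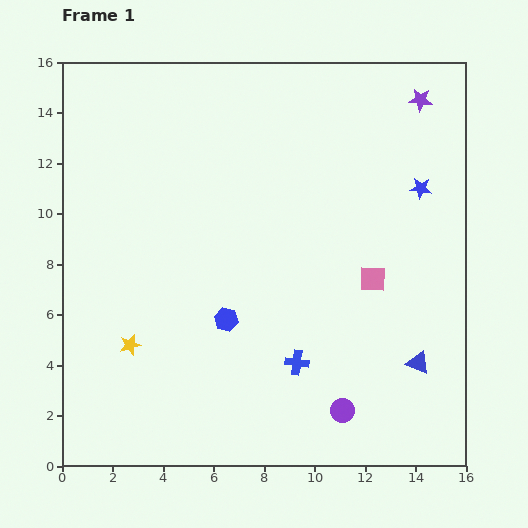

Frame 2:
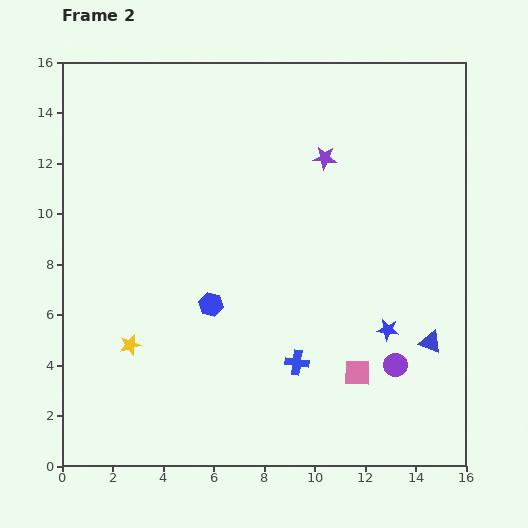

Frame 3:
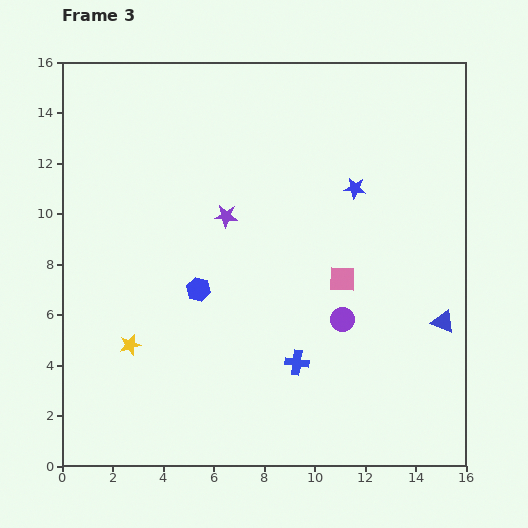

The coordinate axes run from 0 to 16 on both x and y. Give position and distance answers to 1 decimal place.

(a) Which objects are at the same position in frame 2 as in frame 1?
the yellow star, the blue cross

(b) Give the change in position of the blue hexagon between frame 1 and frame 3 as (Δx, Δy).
(-1.1, 1.2)

The blue hexagon was at (6.5, 5.8) in frame 1 and (5.4, 7.0) in frame 3.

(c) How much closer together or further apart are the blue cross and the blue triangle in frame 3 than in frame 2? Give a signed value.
+0.6

Distance in frame 2: 5.4. Distance in frame 3: 6.0.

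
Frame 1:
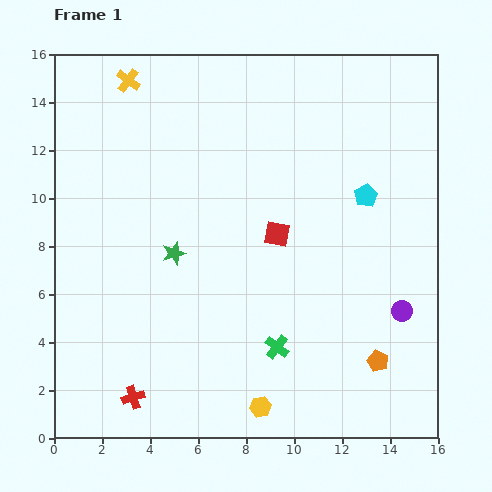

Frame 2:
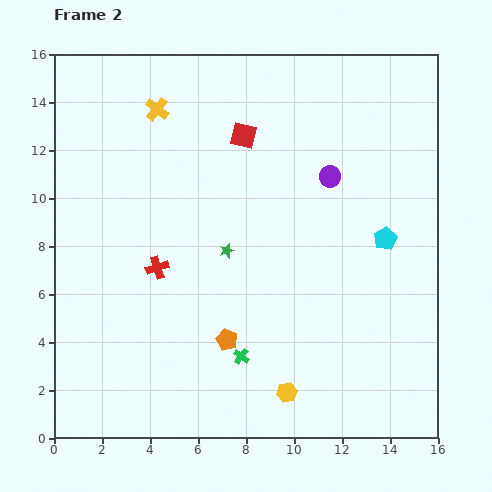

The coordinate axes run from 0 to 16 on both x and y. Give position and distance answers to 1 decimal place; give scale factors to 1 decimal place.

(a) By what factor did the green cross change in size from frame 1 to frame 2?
0.7×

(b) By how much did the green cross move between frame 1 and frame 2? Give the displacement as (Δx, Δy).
(-1.5, -0.4)

The green cross was at (9.3, 3.8) in frame 1 and (7.8, 3.4) in frame 2.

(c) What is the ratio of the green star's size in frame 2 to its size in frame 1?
0.6×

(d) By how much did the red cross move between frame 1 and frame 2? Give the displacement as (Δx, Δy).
(1.0, 5.4)

The red cross was at (3.3, 1.7) in frame 1 and (4.3, 7.1) in frame 2.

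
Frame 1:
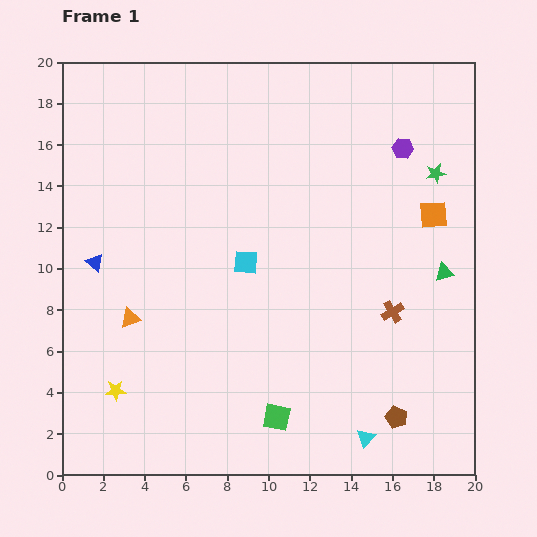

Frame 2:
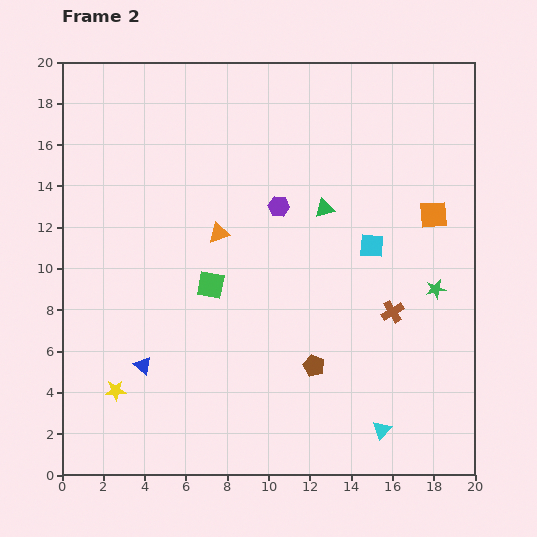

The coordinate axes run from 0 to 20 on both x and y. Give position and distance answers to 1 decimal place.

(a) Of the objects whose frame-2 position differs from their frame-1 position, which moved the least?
the cyan triangle

(moved 0.9)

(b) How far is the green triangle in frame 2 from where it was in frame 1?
6.6

The green triangle moved from (18.5, 9.8) to (12.7, 12.9), a distance of √(5.8² + 3.1²) ≈ 6.6.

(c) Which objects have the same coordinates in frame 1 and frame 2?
the orange square, the brown cross, the yellow star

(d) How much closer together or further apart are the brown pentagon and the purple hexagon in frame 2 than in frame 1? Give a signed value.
-5.1

Distance in frame 1: 13.0. Distance in frame 2: 7.9.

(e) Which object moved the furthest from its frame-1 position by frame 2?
the green square

(moved 7.2; next 6.6)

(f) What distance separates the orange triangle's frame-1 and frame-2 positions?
5.9

The orange triangle moved from (3.3, 7.6) to (7.6, 11.7), a distance of √(4.3² + 4.1²) ≈ 5.9.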